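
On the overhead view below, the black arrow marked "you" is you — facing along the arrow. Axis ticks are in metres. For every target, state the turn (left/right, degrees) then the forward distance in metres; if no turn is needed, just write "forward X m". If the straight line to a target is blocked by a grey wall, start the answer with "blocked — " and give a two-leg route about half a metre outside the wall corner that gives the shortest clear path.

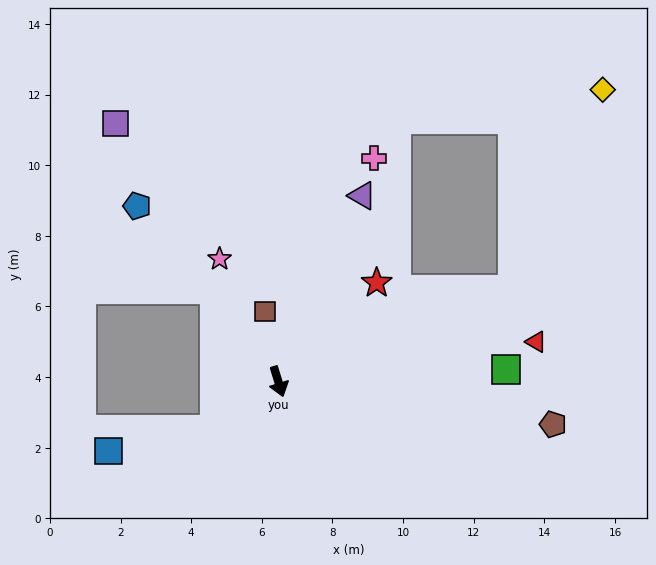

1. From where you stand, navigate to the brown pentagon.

turn left 64°, forward 7.9 m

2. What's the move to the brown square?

turn left 174°, forward 2.0 m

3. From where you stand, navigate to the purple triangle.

turn left 139°, forward 5.8 m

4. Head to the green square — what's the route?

turn left 76°, forward 6.5 m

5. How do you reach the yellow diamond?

blocked — turn left 94°, forward 7.1 m, then turn left 45°, forward 6.2 m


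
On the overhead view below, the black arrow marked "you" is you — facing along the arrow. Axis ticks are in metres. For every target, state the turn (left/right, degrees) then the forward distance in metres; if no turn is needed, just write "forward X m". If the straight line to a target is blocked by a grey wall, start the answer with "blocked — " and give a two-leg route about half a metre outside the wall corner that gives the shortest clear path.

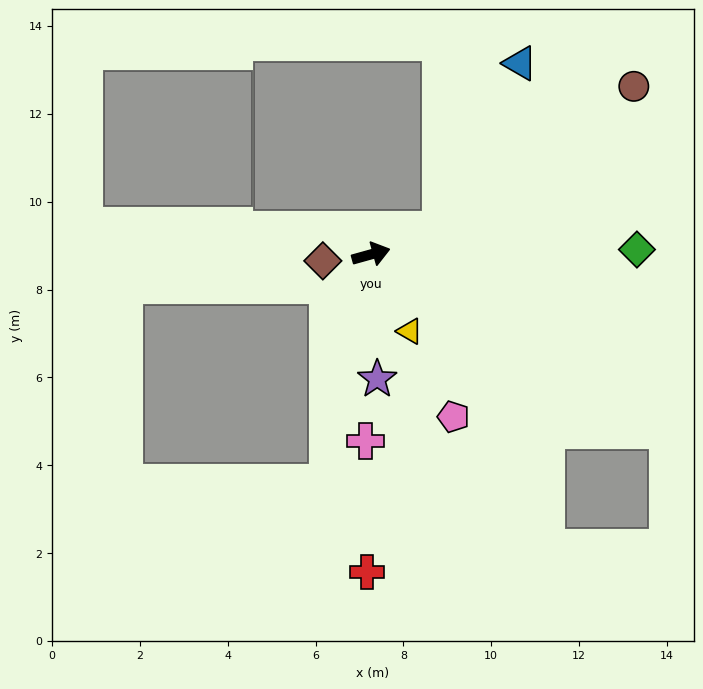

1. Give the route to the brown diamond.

turn left 172°, forward 1.1 m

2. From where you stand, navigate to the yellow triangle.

turn right 79°, forward 2.0 m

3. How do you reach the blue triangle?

blocked — turn left 4°, forward 1.7 m, then turn left 45°, forward 4.2 m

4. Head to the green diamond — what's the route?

turn right 14°, forward 6.1 m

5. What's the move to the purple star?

turn right 103°, forward 2.8 m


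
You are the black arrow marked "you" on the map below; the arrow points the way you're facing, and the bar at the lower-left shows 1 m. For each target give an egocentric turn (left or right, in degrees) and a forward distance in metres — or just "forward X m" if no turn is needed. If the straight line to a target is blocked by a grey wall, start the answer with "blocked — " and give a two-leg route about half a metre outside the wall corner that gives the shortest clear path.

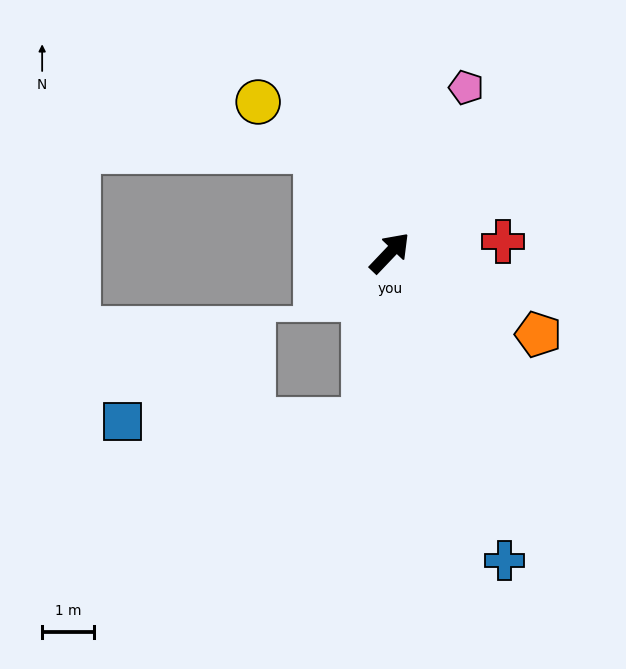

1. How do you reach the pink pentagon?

turn left 19°, forward 3.5 m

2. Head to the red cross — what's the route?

turn right 41°, forward 2.2 m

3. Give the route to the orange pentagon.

turn right 75°, forward 3.3 m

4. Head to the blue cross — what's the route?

turn right 116°, forward 6.3 m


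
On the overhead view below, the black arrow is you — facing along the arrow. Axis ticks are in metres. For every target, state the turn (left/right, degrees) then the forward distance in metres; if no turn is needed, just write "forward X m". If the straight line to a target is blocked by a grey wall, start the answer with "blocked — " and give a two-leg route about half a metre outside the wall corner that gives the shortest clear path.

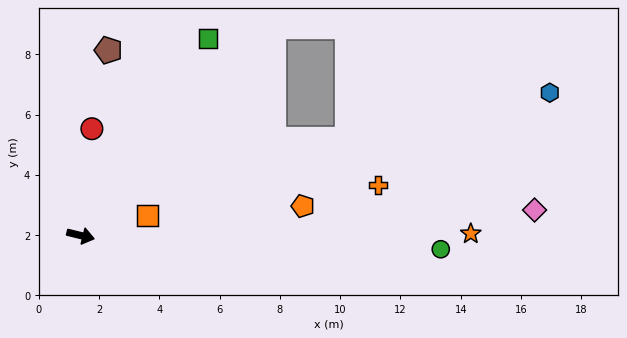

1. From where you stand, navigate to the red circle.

turn left 98°, forward 3.6 m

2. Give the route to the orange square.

turn left 31°, forward 2.3 m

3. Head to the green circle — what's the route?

turn left 12°, forward 12.0 m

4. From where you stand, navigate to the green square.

turn left 71°, forward 7.8 m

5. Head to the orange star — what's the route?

turn left 14°, forward 12.9 m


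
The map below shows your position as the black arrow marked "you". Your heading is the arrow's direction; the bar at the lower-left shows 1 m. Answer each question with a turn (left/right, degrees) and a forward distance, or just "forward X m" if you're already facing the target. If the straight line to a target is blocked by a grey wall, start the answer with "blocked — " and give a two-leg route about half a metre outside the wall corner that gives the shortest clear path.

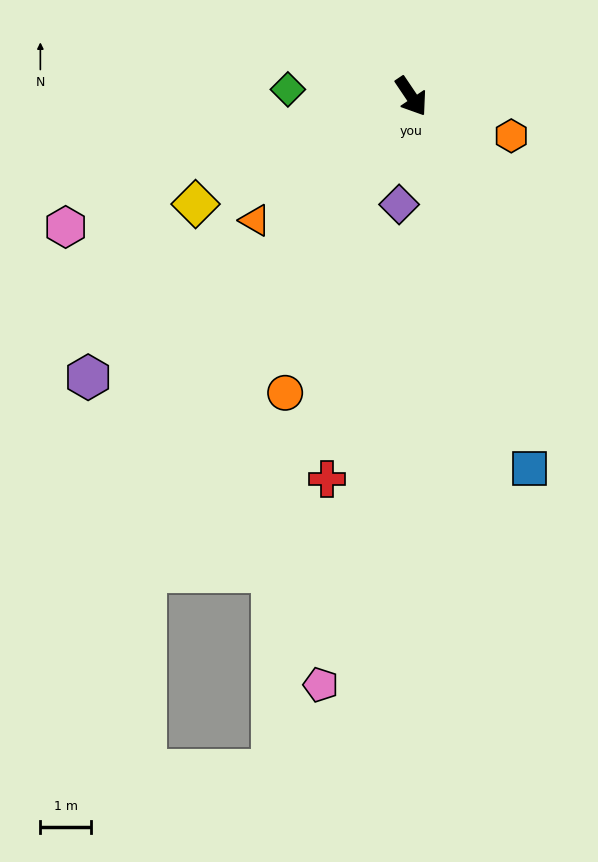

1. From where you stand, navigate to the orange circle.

turn right 57°, forward 6.4 m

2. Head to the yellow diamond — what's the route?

turn right 97°, forward 4.8 m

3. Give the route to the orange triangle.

turn right 86°, forward 3.9 m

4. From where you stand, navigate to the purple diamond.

turn right 40°, forward 2.1 m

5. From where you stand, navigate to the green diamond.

turn right 127°, forward 2.4 m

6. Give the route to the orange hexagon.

turn left 35°, forward 2.1 m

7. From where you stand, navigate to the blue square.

turn right 16°, forward 7.7 m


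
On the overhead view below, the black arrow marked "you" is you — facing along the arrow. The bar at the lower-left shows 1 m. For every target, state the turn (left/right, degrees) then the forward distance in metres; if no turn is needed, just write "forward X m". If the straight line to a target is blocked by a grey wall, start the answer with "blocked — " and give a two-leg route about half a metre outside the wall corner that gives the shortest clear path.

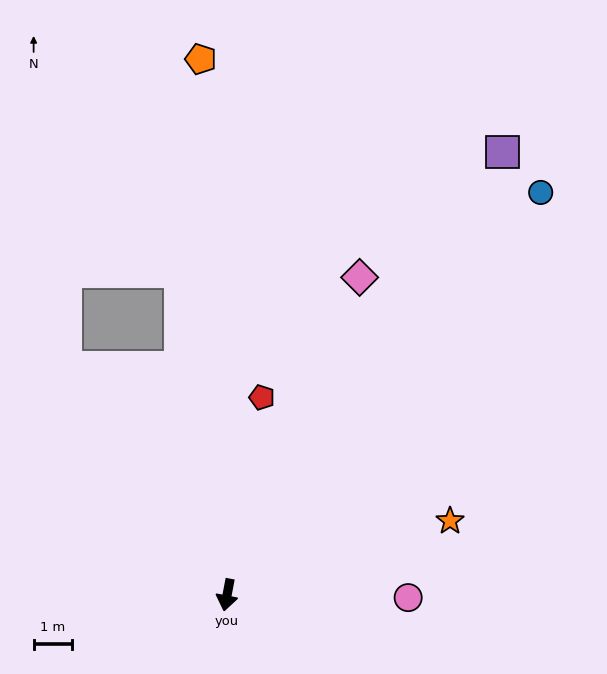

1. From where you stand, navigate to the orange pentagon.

turn right 166°, forward 13.9 m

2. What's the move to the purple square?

turn left 159°, forward 13.5 m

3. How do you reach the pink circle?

turn left 100°, forward 4.7 m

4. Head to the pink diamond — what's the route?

turn left 168°, forward 8.9 m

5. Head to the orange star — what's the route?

turn left 119°, forward 6.1 m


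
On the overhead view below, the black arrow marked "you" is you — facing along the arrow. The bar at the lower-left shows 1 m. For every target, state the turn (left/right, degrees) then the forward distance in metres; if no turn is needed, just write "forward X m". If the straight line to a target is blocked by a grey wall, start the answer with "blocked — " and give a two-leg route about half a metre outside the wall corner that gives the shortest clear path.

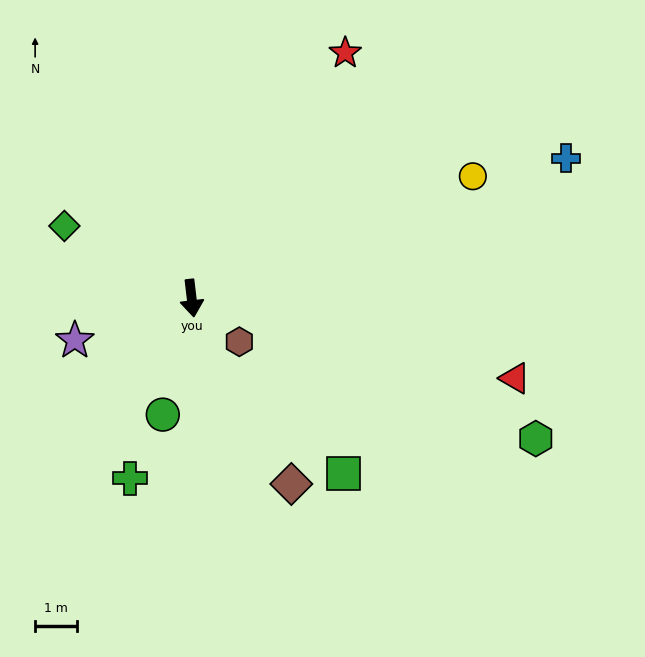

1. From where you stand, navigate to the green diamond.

turn right 126°, forward 3.5 m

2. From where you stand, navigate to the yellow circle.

turn left 107°, forward 7.3 m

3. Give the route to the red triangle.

turn left 69°, forward 7.9 m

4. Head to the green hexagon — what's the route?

turn left 61°, forward 8.8 m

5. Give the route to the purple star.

turn right 77°, forward 3.0 m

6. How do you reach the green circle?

turn right 21°, forward 2.9 m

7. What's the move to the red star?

turn left 141°, forward 6.9 m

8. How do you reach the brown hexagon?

turn left 41°, forward 1.5 m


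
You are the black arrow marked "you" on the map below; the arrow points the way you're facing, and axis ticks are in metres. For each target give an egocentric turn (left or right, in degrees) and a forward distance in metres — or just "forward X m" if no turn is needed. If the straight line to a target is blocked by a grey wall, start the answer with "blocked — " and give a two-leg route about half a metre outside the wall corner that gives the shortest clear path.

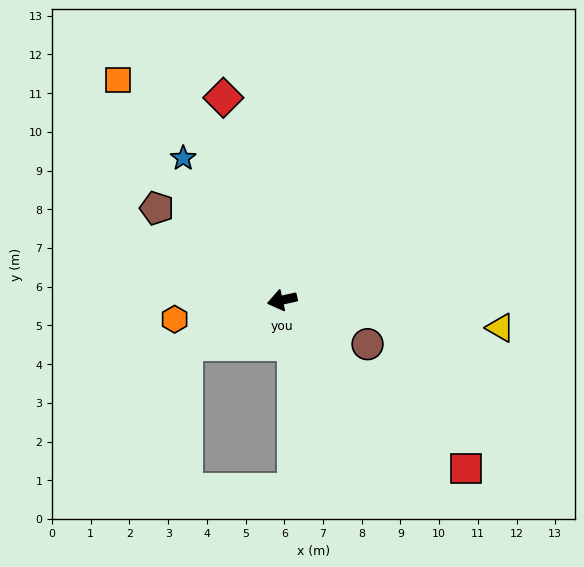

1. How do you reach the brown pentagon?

turn right 49°, forward 4.0 m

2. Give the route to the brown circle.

turn left 140°, forward 2.5 m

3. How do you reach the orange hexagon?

turn right 2°, forward 2.8 m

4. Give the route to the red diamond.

turn right 86°, forward 5.4 m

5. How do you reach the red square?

turn left 125°, forward 6.4 m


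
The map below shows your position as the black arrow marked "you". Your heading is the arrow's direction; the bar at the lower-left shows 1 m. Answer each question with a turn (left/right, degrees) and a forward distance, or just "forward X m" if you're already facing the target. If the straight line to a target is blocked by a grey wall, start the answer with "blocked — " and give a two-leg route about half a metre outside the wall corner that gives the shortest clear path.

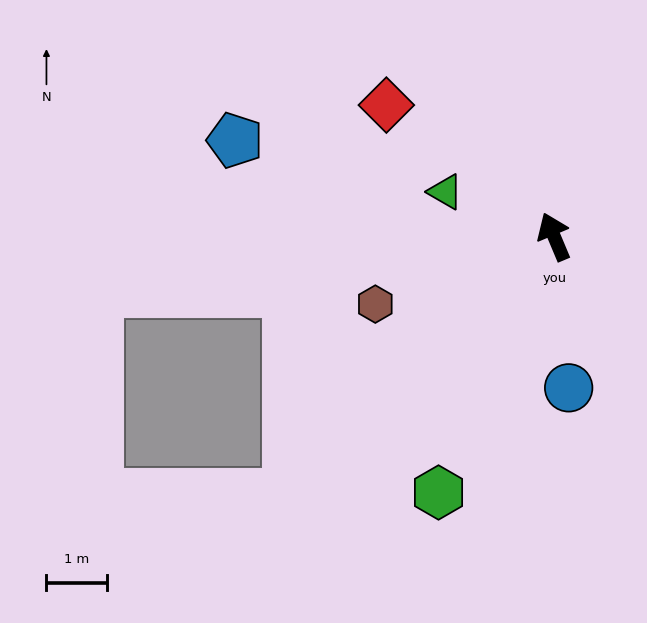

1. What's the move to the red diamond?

turn left 29°, forward 3.5 m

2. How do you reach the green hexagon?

turn left 133°, forward 4.7 m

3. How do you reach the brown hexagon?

turn left 88°, forward 3.2 m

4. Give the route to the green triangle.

turn left 45°, forward 2.0 m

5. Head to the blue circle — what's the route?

turn left 163°, forward 2.5 m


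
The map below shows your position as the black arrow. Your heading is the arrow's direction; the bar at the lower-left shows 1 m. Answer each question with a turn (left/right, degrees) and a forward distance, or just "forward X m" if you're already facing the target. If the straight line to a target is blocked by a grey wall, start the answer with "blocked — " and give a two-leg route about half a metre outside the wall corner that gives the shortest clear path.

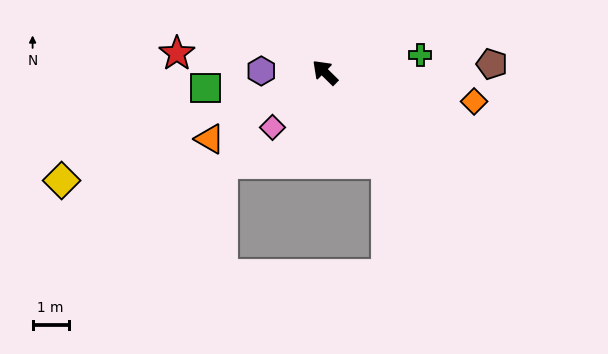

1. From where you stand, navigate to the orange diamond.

turn right 147°, forward 4.2 m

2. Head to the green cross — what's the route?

turn right 125°, forward 2.7 m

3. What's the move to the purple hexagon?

turn left 43°, forward 1.8 m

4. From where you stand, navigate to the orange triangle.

turn left 74°, forward 3.7 m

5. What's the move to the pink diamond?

turn left 91°, forward 2.1 m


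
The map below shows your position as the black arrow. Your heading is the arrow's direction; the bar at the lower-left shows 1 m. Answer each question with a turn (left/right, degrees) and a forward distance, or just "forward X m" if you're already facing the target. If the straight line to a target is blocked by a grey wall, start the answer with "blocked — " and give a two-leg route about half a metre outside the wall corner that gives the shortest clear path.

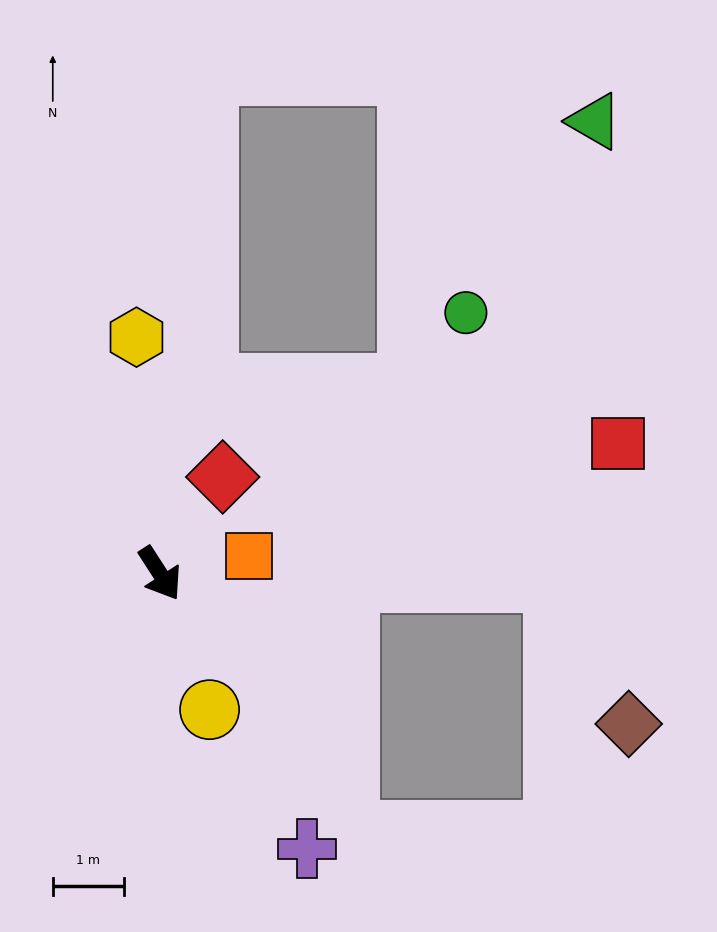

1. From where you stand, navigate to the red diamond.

turn left 114°, forward 1.6 m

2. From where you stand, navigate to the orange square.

turn left 68°, forward 1.3 m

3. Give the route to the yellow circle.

turn right 13°, forward 2.0 m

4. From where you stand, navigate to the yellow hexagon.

turn left 153°, forward 3.3 m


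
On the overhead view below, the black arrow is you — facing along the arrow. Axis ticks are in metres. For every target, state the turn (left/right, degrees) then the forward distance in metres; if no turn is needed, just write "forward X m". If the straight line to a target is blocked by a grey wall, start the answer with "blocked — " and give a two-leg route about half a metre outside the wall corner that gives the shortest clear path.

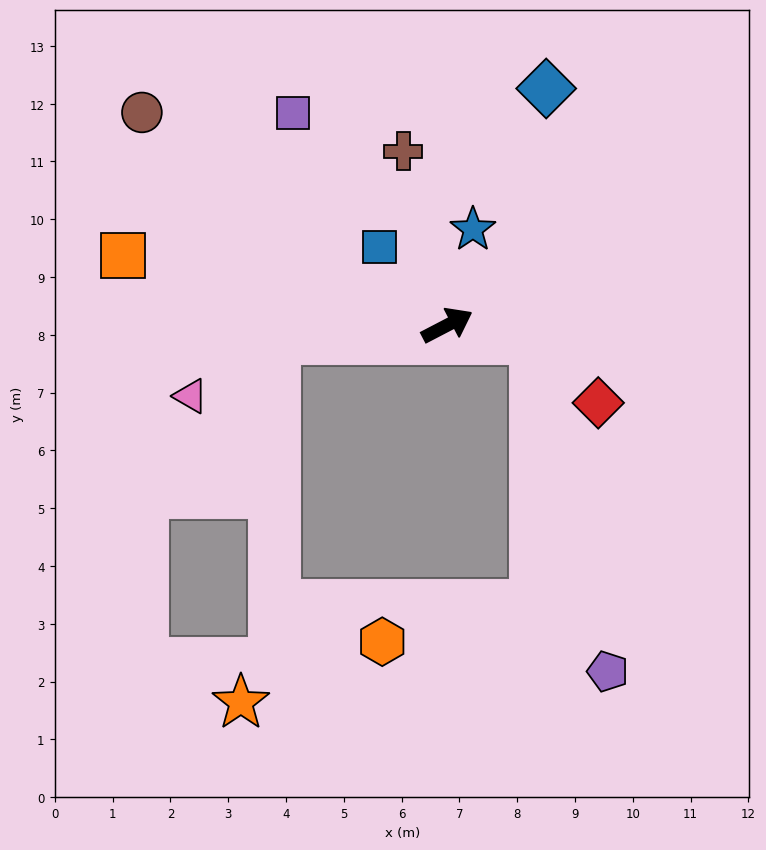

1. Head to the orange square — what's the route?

turn left 140°, forward 5.7 m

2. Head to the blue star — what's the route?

turn left 47°, forward 1.7 m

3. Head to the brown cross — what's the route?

turn left 77°, forward 3.1 m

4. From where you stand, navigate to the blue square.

turn left 103°, forward 1.8 m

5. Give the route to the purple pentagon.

blocked — turn right 37°, forward 1.5 m, then turn right 68°, forward 5.9 m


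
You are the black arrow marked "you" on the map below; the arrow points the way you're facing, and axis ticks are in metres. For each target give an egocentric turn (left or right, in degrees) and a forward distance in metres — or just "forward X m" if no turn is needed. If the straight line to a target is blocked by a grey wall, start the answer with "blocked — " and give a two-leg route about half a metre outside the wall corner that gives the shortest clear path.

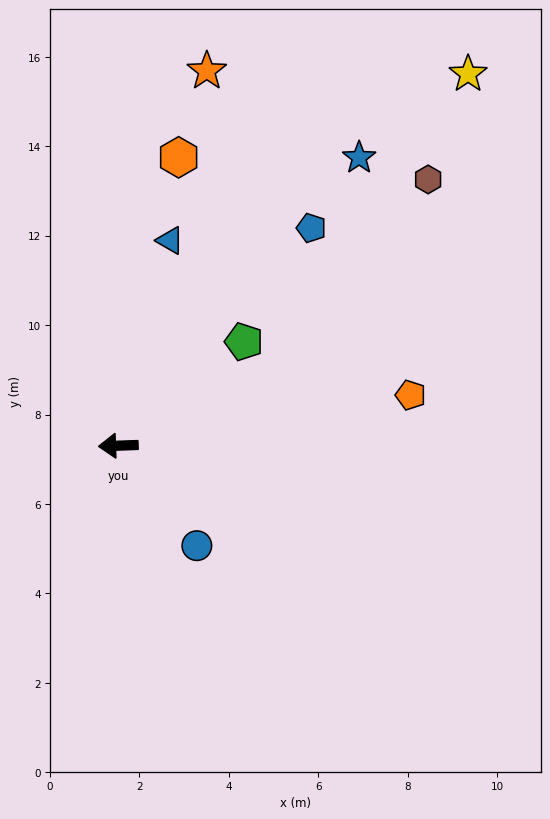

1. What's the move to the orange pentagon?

turn right 172°, forward 6.6 m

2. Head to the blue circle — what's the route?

turn left 126°, forward 2.8 m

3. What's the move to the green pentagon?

turn right 142°, forward 3.6 m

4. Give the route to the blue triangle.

turn right 106°, forward 4.7 m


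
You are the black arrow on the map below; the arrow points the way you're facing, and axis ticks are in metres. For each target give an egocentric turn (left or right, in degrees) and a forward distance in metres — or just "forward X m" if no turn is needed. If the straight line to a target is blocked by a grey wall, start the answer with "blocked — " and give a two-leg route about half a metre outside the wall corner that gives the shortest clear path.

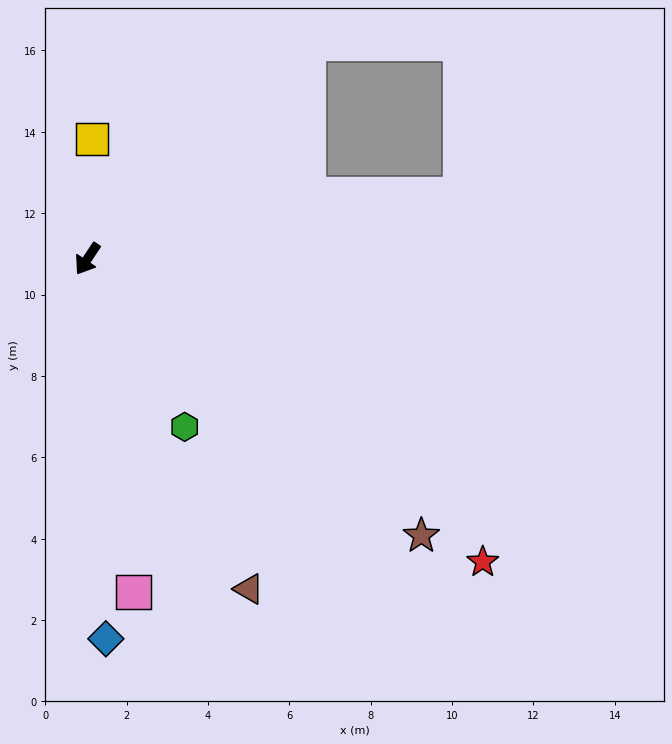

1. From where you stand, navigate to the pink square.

turn left 41°, forward 8.3 m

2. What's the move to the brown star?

turn left 84°, forward 10.7 m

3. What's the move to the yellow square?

turn right 149°, forward 3.0 m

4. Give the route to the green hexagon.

turn left 64°, forward 4.8 m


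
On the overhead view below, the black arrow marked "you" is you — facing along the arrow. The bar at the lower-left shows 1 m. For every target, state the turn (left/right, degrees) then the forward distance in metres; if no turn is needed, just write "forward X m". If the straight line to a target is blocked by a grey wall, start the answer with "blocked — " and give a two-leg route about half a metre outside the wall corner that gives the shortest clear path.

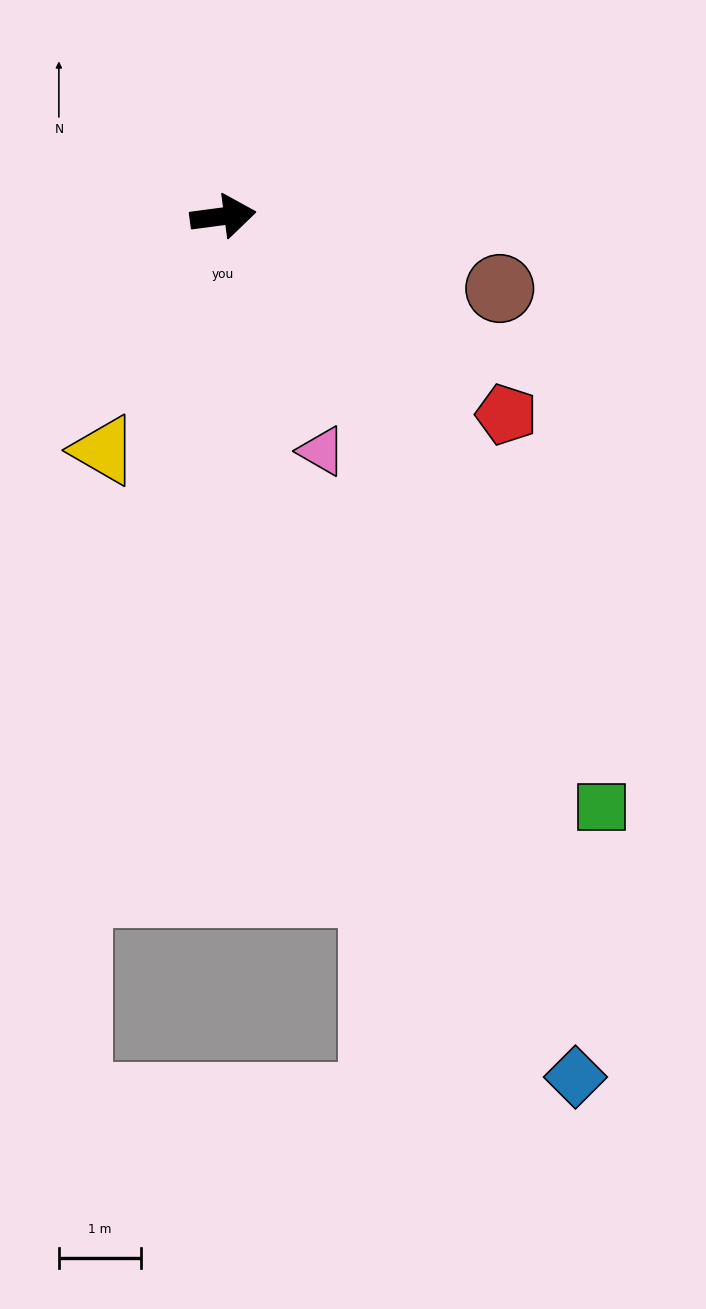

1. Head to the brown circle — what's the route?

turn right 22°, forward 3.5 m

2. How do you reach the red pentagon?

turn right 43°, forward 4.2 m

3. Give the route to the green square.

turn right 65°, forward 8.6 m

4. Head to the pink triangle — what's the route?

turn right 75°, forward 3.1 m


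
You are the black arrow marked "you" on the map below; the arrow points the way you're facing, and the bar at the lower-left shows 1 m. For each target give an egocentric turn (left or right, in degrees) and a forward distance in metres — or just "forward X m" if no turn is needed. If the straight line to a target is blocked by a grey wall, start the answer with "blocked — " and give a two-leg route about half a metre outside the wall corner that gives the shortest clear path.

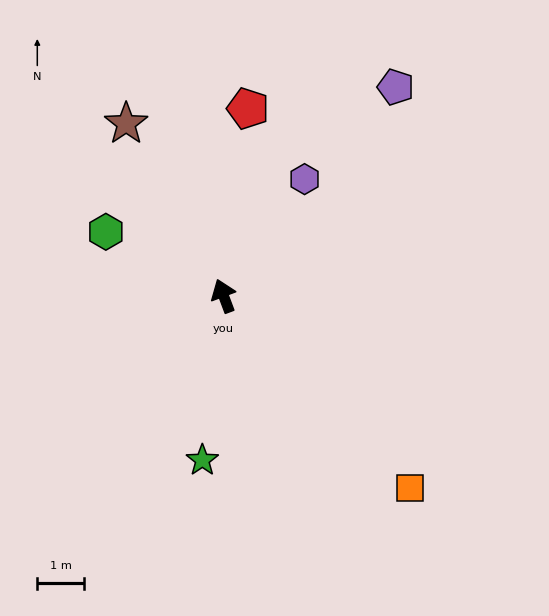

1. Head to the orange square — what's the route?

turn right 156°, forward 5.7 m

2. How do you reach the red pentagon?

turn right 28°, forward 4.0 m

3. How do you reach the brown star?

turn left 9°, forward 4.2 m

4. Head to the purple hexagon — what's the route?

turn right 55°, forward 3.0 m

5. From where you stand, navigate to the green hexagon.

turn left 41°, forward 2.9 m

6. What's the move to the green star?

turn left 152°, forward 3.5 m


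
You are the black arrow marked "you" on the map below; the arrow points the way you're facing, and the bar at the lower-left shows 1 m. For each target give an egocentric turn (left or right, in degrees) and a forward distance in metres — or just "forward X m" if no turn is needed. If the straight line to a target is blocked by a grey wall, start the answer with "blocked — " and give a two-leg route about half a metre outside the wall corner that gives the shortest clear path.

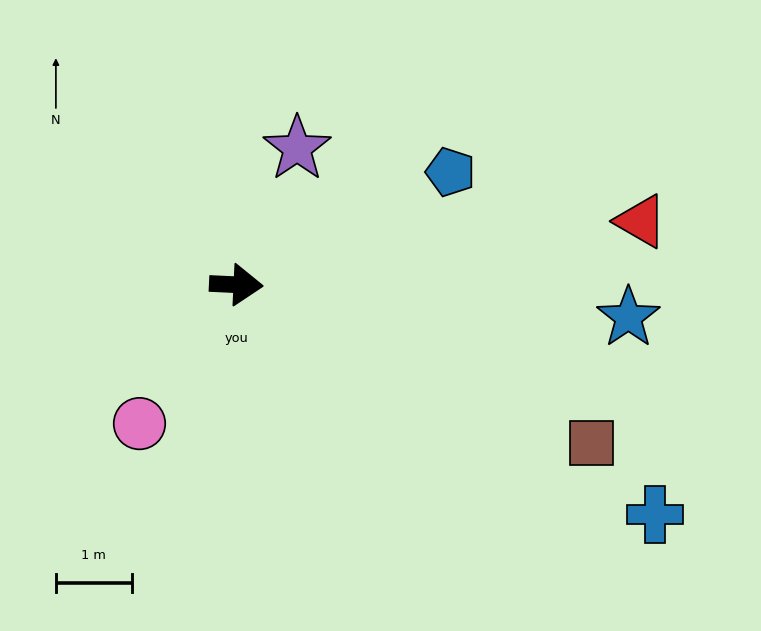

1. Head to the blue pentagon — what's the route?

turn left 30°, forward 3.2 m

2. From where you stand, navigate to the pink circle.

turn right 122°, forward 2.2 m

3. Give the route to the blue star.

turn right 2°, forward 5.2 m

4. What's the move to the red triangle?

turn left 12°, forward 5.4 m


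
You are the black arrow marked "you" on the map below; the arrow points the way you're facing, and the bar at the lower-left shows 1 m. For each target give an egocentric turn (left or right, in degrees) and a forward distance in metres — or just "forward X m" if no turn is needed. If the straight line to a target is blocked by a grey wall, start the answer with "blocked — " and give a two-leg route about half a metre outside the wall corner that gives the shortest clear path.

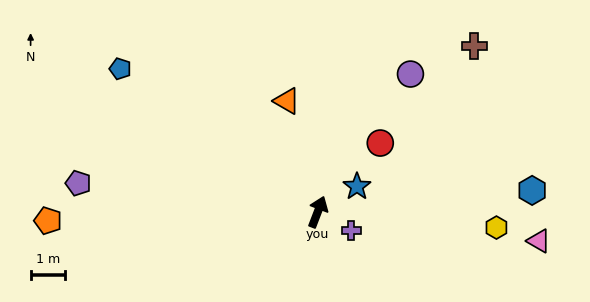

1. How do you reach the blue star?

turn right 36°, forward 1.4 m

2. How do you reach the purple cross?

turn right 98°, forward 1.1 m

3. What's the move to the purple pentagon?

turn left 104°, forward 7.1 m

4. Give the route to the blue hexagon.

turn right 63°, forward 6.3 m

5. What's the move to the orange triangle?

turn left 37°, forward 3.4 m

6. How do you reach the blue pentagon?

turn left 75°, forward 7.1 m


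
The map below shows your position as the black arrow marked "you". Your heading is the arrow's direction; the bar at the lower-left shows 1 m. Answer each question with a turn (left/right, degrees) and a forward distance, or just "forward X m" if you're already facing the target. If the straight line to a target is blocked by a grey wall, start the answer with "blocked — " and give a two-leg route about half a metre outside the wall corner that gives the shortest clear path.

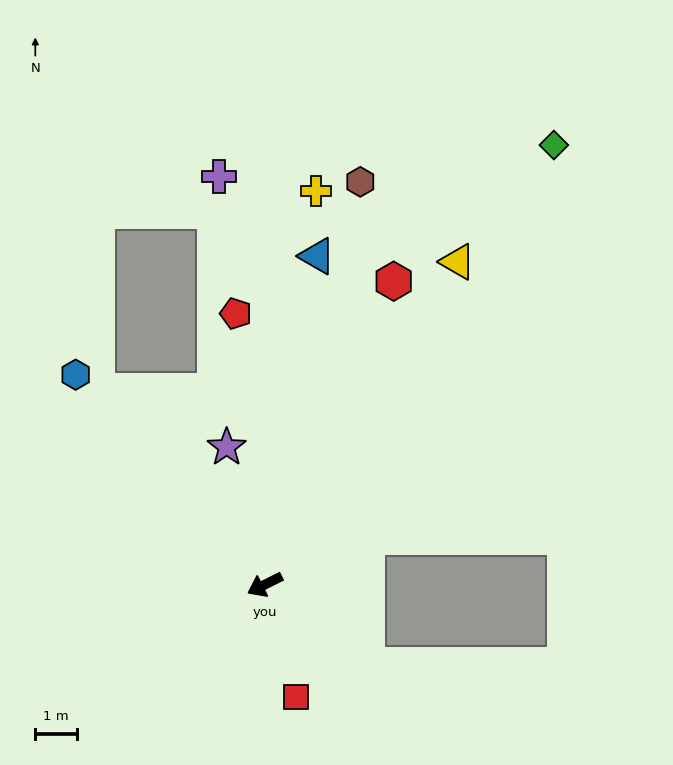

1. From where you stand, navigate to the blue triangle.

turn right 126°, forward 8.1 m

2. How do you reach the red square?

turn left 79°, forward 2.8 m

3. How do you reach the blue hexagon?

turn right 74°, forward 6.9 m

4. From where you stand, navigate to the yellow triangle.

turn right 147°, forward 9.1 m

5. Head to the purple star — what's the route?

turn right 101°, forward 3.5 m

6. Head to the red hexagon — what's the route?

turn right 140°, forward 8.0 m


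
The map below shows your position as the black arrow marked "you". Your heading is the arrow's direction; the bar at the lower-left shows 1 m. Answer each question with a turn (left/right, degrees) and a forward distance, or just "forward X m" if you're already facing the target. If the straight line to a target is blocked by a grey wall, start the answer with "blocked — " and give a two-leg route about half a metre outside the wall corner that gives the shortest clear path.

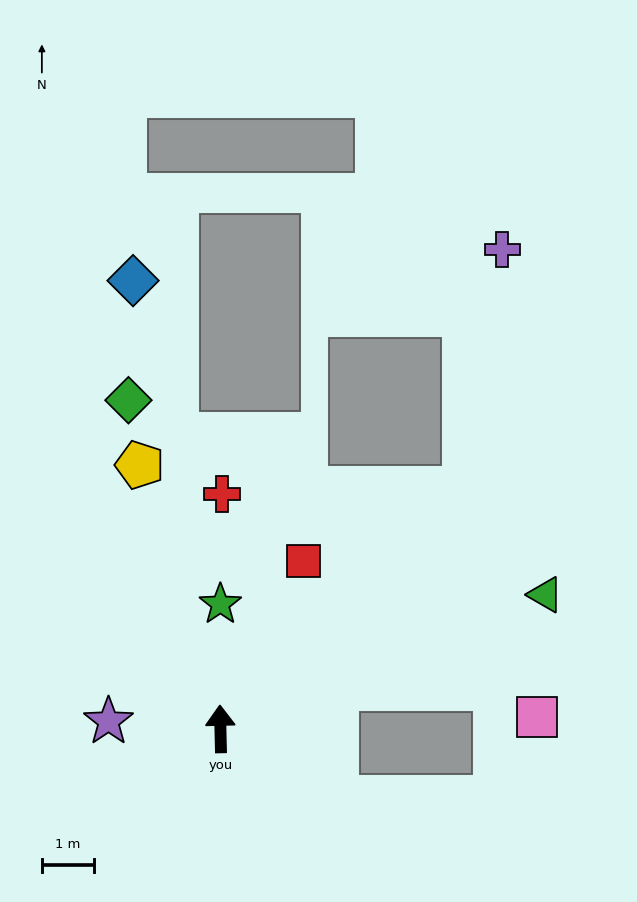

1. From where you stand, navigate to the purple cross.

blocked — turn right 47°, forward 6.6 m, then turn left 37°, forward 4.6 m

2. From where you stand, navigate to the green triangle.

turn right 69°, forward 6.7 m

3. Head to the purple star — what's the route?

turn left 85°, forward 2.1 m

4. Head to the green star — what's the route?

forward 2.4 m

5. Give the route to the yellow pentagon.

turn left 16°, forward 5.3 m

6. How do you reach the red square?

turn right 28°, forward 3.6 m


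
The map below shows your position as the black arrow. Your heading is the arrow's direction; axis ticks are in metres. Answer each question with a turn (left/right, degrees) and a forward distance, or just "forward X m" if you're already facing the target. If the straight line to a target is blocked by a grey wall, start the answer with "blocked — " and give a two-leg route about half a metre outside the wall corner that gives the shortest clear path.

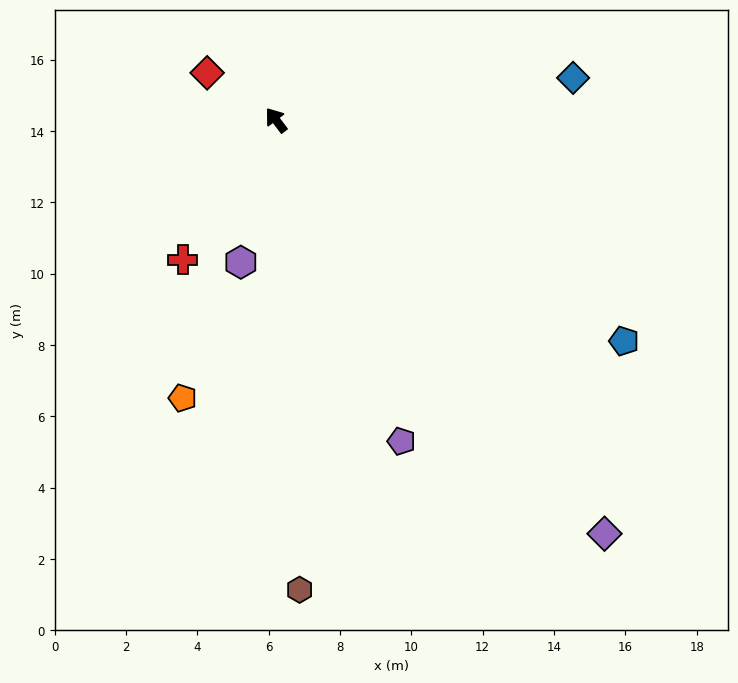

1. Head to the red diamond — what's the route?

turn left 18°, forward 2.3 m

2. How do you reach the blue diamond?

turn right 119°, forward 8.4 m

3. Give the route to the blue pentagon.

turn right 160°, forward 11.6 m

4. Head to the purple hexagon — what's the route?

turn left 129°, forward 4.1 m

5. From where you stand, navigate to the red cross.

turn left 109°, forward 4.7 m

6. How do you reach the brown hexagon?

turn left 146°, forward 13.2 m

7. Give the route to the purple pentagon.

turn left 164°, forward 9.7 m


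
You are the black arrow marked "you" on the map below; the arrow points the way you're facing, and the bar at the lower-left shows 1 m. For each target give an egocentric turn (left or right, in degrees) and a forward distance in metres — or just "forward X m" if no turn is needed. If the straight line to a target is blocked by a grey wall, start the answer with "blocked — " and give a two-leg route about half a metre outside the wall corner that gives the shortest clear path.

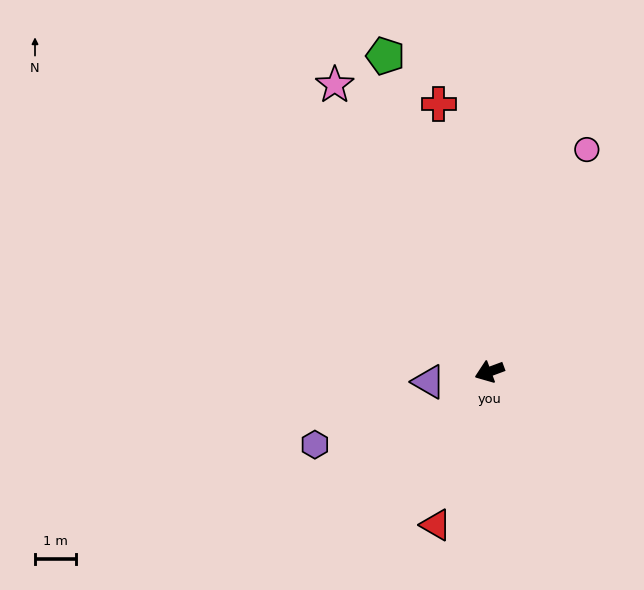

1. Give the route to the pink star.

turn right 82°, forward 7.9 m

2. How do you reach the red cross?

turn right 100°, forward 6.6 m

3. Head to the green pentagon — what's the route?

turn right 92°, forward 8.1 m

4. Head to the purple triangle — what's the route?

turn right 11°, forward 1.5 m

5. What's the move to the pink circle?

turn right 134°, forward 5.9 m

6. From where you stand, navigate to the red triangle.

turn left 50°, forward 4.0 m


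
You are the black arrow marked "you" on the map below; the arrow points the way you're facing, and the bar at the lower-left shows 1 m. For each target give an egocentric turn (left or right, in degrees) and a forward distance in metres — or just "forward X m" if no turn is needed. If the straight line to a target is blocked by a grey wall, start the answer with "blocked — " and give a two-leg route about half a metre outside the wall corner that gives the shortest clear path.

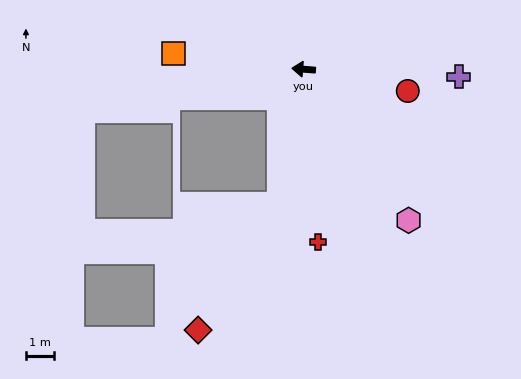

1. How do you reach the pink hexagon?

turn left 129°, forward 6.5 m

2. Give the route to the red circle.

turn left 173°, forward 3.8 m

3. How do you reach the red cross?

turn left 99°, forward 6.2 m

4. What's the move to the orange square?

turn right 2°, forward 4.7 m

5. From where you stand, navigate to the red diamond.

blocked — turn left 84°, forward 4.8 m, then turn right 22°, forward 5.3 m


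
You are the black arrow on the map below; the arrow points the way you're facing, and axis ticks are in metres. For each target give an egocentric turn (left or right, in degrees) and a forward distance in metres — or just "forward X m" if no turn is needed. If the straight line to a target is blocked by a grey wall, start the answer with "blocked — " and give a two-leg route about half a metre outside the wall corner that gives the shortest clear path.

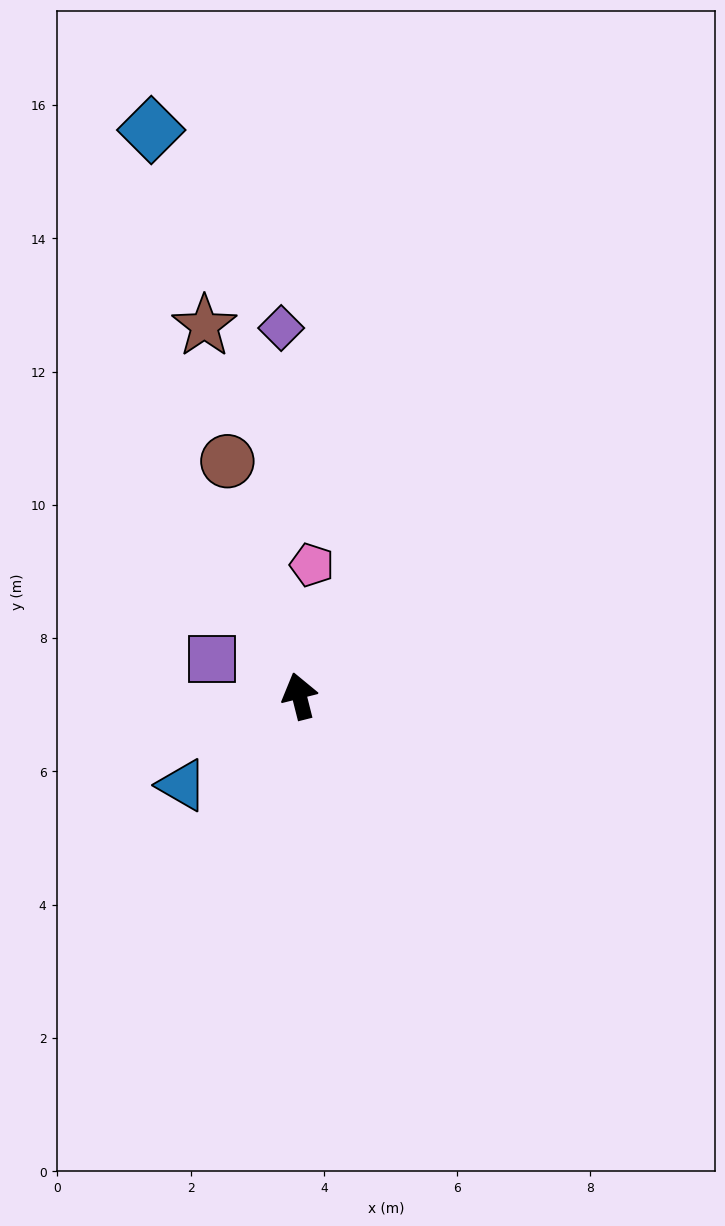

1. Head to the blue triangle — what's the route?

turn left 113°, forward 2.2 m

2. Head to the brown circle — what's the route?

turn left 3°, forward 3.7 m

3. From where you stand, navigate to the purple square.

turn left 53°, forward 1.4 m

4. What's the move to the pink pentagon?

turn right 20°, forward 2.0 m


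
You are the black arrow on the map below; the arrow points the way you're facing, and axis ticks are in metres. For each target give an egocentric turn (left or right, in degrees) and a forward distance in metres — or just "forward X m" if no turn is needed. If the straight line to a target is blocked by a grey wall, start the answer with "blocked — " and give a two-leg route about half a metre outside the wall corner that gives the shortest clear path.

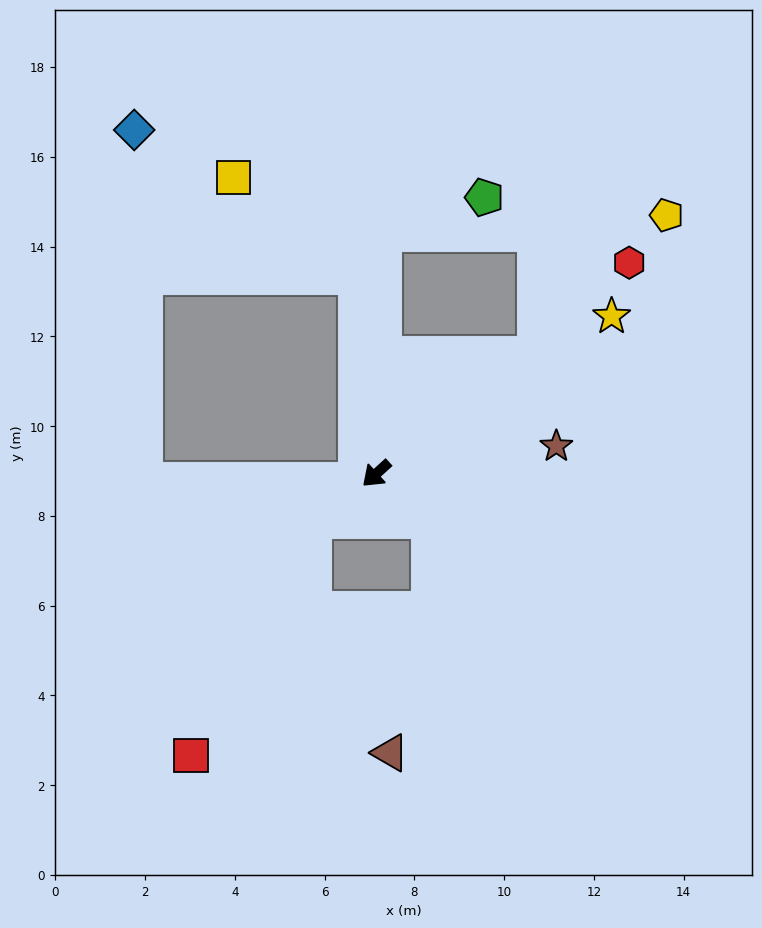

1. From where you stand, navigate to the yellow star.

turn left 171°, forward 6.3 m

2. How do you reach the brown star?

turn left 146°, forward 4.1 m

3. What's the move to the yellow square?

blocked — turn right 127°, forward 4.4 m, then turn left 46°, forward 3.5 m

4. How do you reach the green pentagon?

blocked — turn right 134°, forward 5.4 m, then turn right 69°, forward 2.4 m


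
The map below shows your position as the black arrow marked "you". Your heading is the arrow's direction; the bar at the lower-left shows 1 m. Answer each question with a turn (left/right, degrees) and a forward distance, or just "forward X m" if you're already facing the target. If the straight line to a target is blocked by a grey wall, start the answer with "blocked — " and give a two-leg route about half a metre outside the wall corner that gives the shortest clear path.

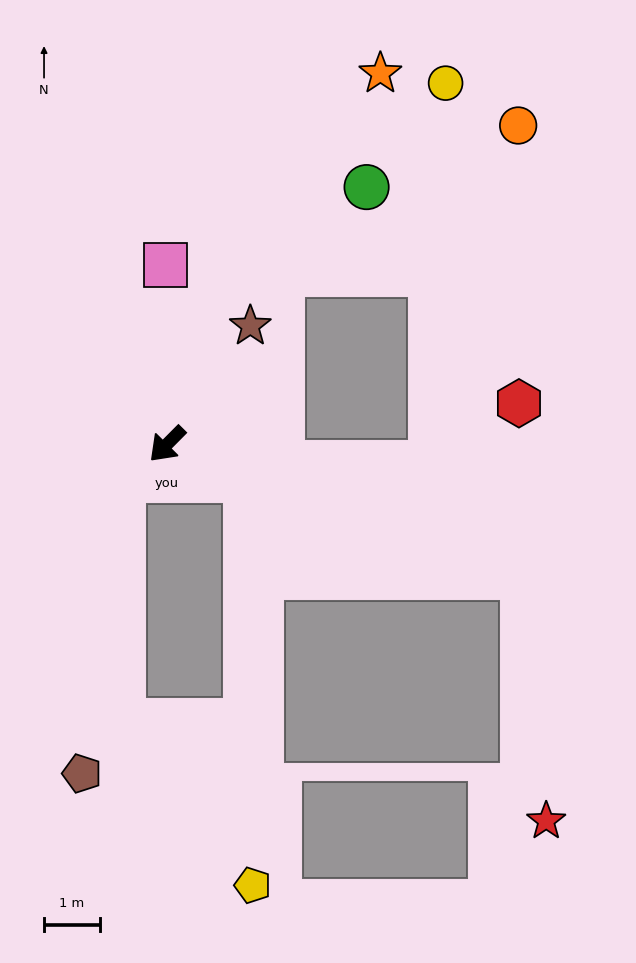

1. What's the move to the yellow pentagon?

blocked — turn left 112°, forward 1.6 m, then turn right 67°, forward 7.3 m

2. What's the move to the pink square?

turn right 135°, forward 3.2 m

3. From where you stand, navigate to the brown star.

turn right 170°, forward 2.6 m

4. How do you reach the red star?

blocked — turn left 115°, forward 6.8 m, then turn right 65°, forward 4.4 m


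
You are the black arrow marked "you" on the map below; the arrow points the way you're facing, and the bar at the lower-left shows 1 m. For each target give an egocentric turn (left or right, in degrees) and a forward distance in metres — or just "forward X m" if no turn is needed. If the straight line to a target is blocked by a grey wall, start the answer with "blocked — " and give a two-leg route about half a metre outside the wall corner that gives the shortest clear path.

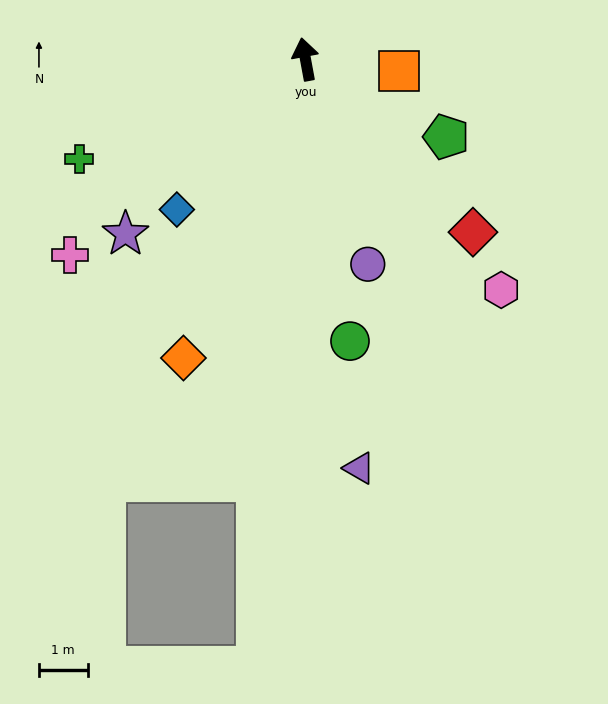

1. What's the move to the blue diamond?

turn left 129°, forward 4.1 m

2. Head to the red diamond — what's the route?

turn right 146°, forward 5.0 m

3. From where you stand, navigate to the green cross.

turn left 103°, forward 5.1 m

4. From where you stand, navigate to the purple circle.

turn right 174°, forward 4.4 m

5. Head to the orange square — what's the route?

turn right 107°, forward 1.9 m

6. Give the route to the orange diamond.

turn left 147°, forward 6.6 m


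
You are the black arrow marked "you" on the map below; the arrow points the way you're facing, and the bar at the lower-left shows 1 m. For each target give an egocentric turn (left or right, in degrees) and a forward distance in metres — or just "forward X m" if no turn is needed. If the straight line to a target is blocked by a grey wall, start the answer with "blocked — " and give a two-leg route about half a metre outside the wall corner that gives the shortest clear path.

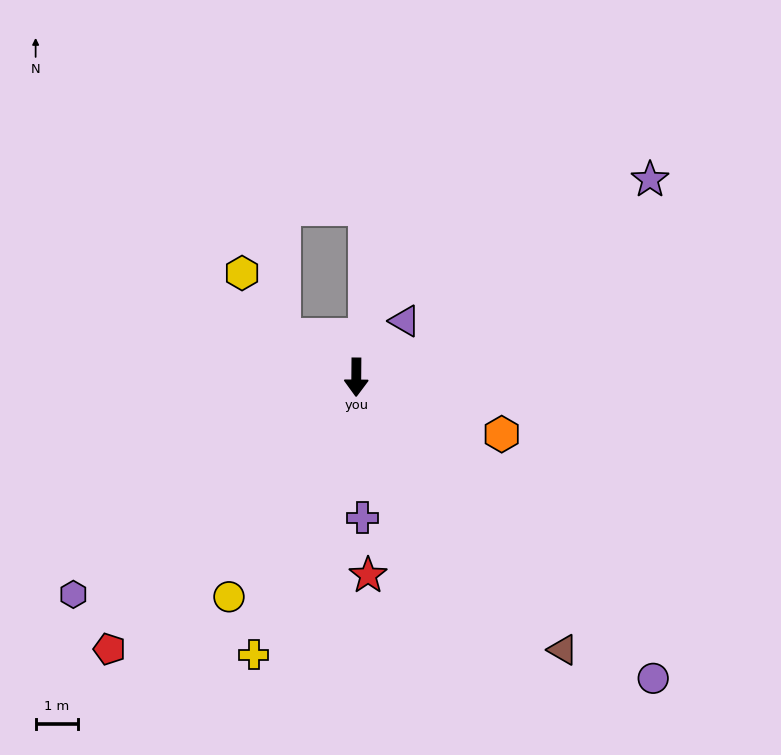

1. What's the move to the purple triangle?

turn left 140°, forward 1.8 m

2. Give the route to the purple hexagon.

turn right 52°, forward 8.5 m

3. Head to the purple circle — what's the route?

turn left 45°, forward 10.1 m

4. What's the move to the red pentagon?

turn right 42°, forward 8.7 m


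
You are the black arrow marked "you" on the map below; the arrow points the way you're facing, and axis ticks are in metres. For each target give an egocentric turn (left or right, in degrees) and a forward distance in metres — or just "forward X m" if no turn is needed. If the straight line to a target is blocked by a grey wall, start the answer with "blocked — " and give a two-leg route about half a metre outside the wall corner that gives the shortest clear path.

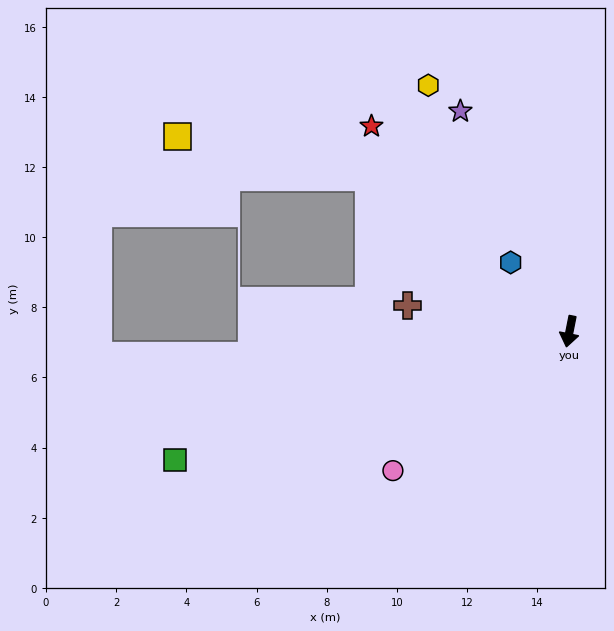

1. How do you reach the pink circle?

turn right 41°, forward 6.4 m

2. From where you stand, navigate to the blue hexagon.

turn right 128°, forward 2.6 m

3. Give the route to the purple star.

turn right 142°, forward 7.0 m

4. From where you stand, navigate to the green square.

turn right 61°, forward 11.8 m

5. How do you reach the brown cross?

turn right 88°, forward 4.7 m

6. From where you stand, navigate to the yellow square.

blocked — turn right 117°, forward 7.2 m, then turn left 27°, forward 5.6 m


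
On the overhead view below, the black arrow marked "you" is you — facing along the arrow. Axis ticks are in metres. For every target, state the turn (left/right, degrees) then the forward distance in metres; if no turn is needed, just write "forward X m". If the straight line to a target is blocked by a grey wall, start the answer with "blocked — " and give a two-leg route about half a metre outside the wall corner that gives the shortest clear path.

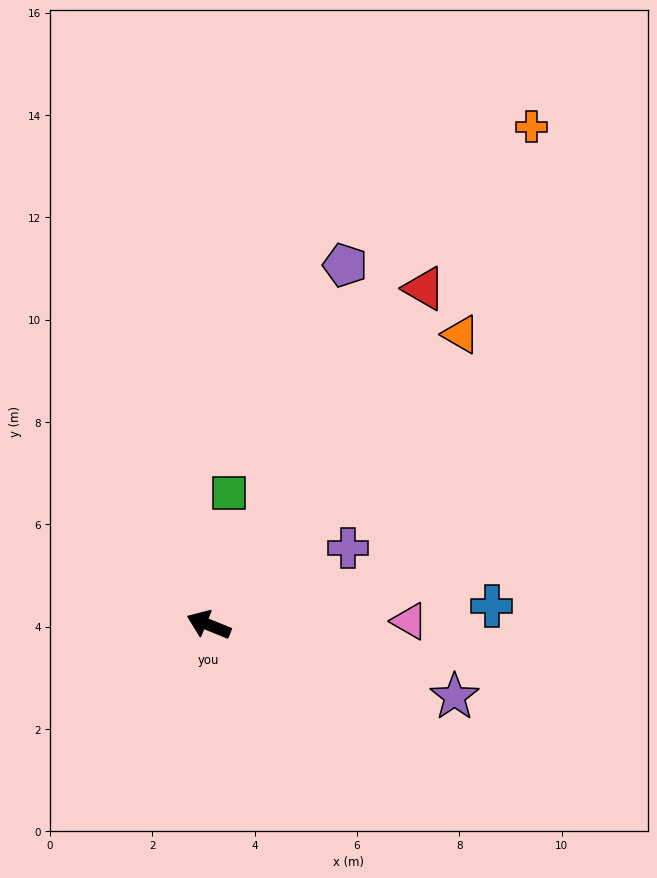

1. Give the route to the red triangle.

turn right 101°, forward 7.8 m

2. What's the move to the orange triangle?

turn right 109°, forward 7.5 m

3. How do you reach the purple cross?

turn right 129°, forward 3.1 m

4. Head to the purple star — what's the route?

turn right 174°, forward 5.0 m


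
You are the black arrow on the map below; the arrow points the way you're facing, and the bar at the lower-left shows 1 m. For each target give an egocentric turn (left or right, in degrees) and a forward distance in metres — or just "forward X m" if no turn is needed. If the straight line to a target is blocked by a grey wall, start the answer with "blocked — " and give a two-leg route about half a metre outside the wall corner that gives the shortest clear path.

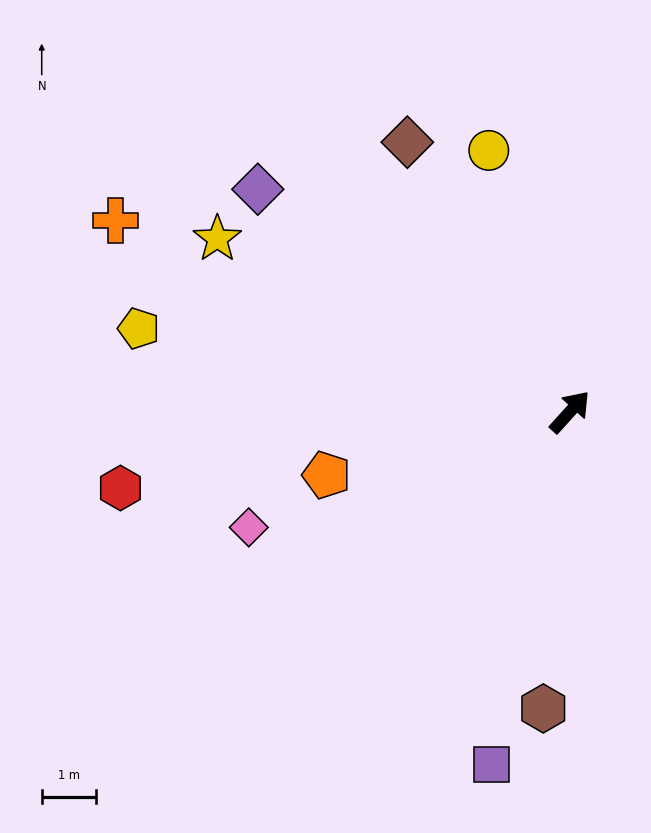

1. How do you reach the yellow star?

turn left 106°, forward 7.3 m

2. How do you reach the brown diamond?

turn left 73°, forward 5.8 m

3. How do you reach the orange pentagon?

turn left 147°, forward 4.6 m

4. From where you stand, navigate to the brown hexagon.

turn right 143°, forward 5.5 m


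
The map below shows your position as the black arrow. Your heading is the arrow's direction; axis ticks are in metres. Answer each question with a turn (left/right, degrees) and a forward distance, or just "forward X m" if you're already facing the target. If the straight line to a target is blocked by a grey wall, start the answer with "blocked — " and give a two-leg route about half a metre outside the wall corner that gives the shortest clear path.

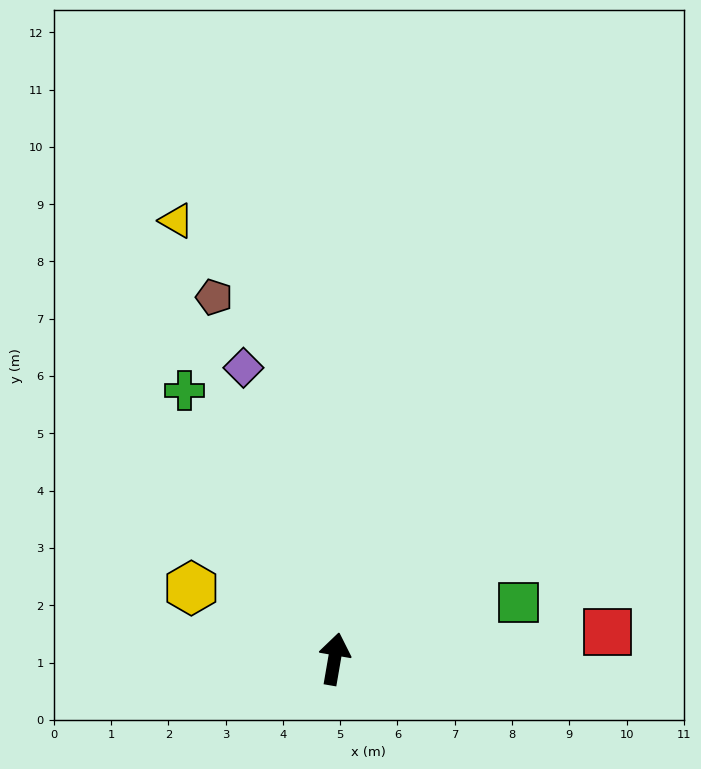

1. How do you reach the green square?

turn right 63°, forward 3.4 m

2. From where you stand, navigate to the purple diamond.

turn left 27°, forward 5.3 m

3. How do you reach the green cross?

turn left 39°, forward 5.4 m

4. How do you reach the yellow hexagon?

turn left 73°, forward 2.8 m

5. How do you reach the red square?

turn right 75°, forward 4.8 m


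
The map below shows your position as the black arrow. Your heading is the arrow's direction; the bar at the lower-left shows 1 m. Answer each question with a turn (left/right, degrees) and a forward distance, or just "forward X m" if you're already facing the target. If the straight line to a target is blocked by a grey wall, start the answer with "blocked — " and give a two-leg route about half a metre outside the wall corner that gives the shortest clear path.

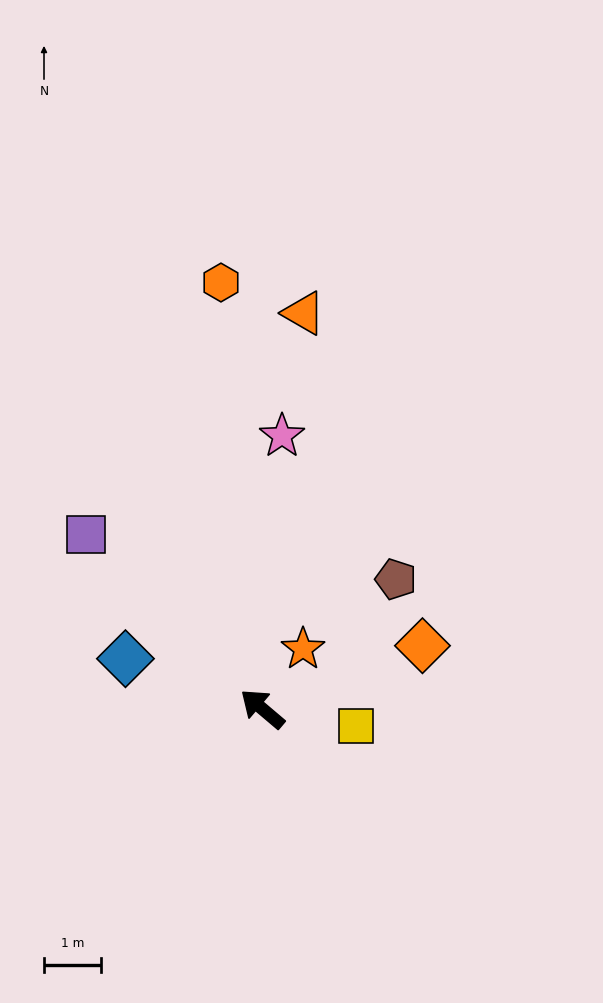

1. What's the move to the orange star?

turn right 84°, forward 1.3 m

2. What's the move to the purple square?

turn right 4°, forward 4.3 m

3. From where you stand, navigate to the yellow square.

turn right 150°, forward 1.7 m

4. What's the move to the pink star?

turn right 54°, forward 4.8 m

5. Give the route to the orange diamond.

turn right 118°, forward 3.0 m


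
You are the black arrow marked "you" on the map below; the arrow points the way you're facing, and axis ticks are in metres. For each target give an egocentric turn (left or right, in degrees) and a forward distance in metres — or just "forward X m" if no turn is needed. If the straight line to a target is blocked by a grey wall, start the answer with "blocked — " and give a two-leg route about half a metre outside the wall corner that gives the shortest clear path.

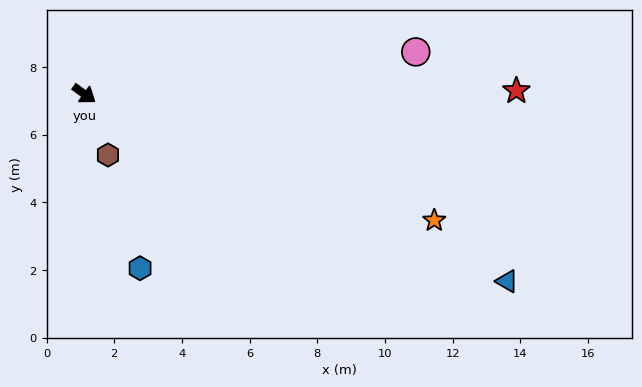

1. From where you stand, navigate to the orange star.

turn left 16°, forward 11.0 m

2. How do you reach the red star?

turn left 36°, forward 12.8 m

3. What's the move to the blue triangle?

turn left 12°, forward 13.7 m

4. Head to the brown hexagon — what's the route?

turn right 33°, forward 1.9 m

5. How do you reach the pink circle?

turn left 43°, forward 9.9 m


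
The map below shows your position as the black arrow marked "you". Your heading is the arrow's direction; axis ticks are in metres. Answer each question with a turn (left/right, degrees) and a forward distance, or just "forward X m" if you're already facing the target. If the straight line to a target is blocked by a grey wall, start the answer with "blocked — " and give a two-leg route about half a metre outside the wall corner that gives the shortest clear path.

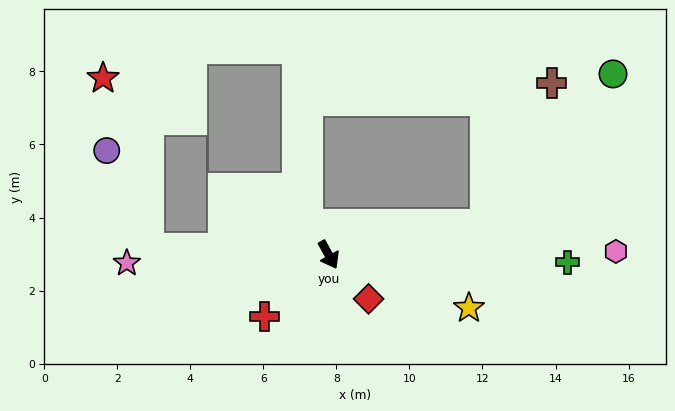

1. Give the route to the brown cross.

blocked — turn left 72°, forward 4.4 m, then turn left 54°, forward 4.3 m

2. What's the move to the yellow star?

turn left 40°, forward 4.1 m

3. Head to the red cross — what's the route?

turn right 75°, forward 2.4 m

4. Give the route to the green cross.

turn left 59°, forward 6.5 m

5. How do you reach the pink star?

turn right 117°, forward 5.5 m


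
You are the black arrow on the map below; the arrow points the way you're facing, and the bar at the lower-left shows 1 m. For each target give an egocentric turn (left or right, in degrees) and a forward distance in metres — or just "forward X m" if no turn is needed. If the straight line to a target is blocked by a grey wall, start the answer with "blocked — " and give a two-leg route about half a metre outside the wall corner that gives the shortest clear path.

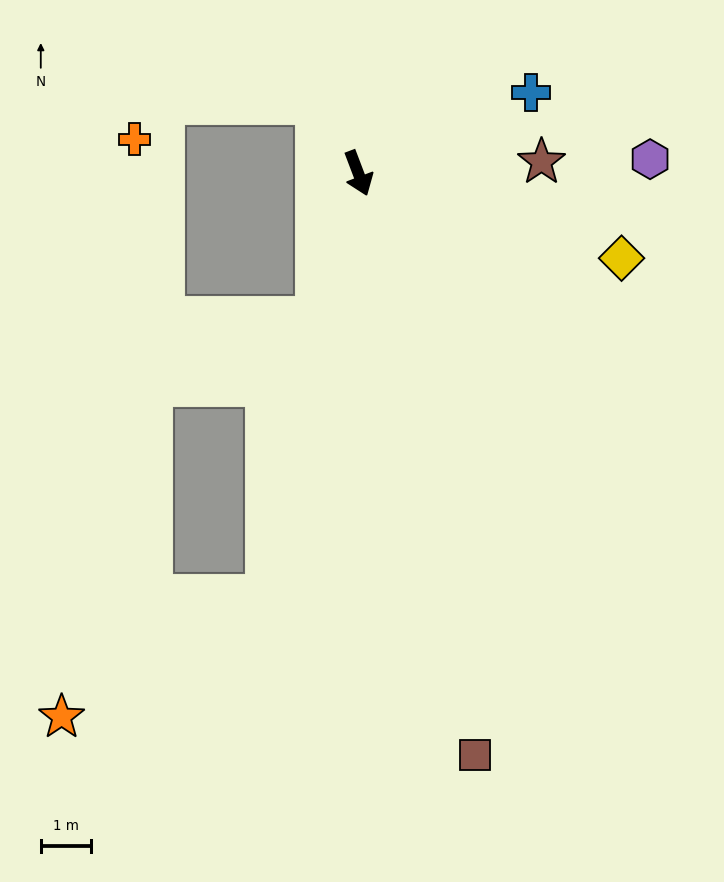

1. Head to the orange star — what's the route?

blocked — turn right 33°, forward 8.7 m, then turn right 47°, forward 4.8 m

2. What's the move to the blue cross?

turn left 94°, forward 3.8 m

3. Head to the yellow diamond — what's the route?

turn left 51°, forward 5.5 m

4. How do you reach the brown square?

turn right 9°, forward 11.9 m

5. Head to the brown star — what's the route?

turn left 73°, forward 3.7 m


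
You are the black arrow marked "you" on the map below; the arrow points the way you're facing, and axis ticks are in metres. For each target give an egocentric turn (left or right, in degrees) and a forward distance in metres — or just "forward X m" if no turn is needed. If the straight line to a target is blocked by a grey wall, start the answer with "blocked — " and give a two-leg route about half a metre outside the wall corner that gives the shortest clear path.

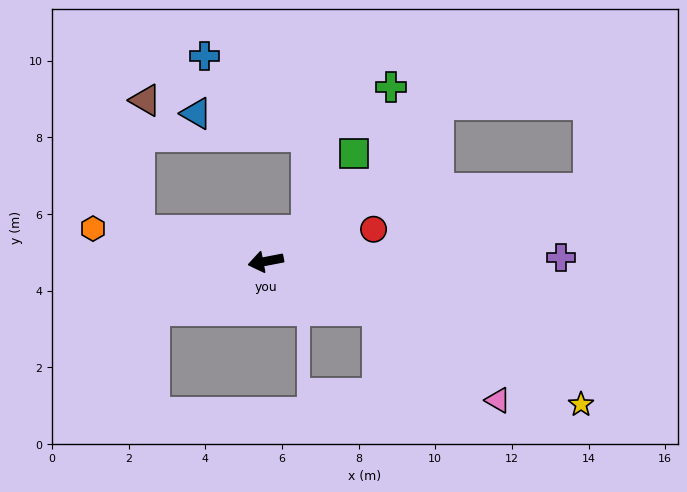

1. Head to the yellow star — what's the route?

turn left 145°, forward 9.0 m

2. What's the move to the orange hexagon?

turn right 22°, forward 4.6 m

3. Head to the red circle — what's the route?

turn right 174°, forward 2.9 m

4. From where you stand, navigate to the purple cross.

turn left 170°, forward 7.7 m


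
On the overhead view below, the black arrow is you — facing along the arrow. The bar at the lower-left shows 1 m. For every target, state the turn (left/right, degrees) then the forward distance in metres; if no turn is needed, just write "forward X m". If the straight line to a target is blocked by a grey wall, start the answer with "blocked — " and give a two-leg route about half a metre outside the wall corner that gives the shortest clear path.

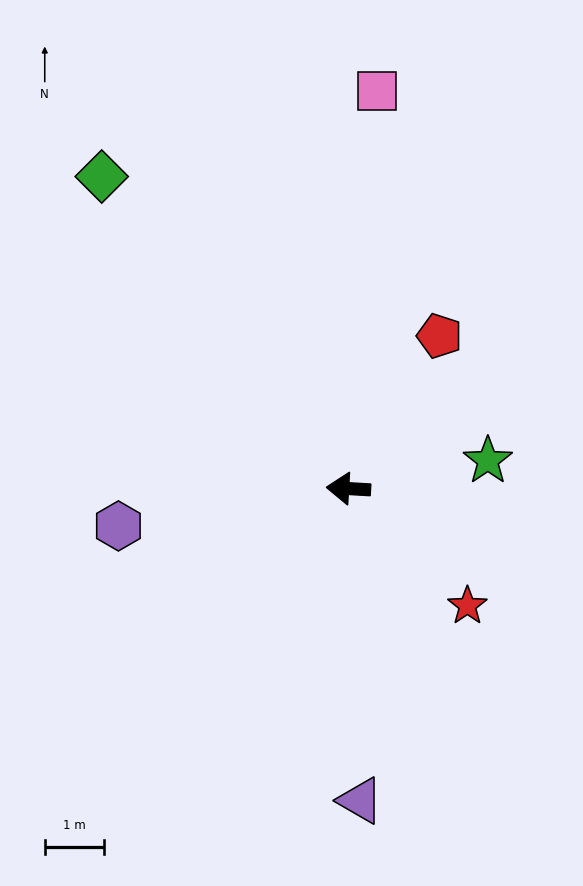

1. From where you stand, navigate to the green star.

turn right 165°, forward 2.4 m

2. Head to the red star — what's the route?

turn left 139°, forward 2.8 m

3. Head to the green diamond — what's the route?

turn right 48°, forward 6.7 m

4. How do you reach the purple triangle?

turn left 96°, forward 5.3 m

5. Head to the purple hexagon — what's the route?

turn left 13°, forward 4.0 m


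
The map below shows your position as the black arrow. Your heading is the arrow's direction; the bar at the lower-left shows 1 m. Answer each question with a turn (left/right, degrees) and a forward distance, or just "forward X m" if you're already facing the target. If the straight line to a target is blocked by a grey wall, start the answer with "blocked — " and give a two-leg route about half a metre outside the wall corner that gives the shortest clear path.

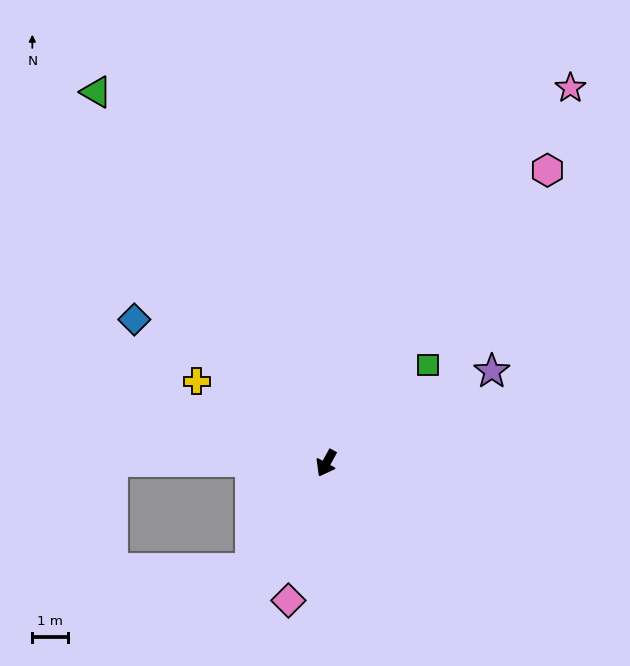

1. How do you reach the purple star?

turn left 148°, forward 5.3 m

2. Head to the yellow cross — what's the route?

turn right 94°, forward 4.3 m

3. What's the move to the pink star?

turn left 176°, forward 12.5 m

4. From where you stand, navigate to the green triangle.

turn right 119°, forward 12.2 m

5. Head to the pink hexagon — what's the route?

turn left 172°, forward 10.2 m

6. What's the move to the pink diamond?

turn left 13°, forward 4.0 m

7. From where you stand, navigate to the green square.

turn left 163°, forward 3.9 m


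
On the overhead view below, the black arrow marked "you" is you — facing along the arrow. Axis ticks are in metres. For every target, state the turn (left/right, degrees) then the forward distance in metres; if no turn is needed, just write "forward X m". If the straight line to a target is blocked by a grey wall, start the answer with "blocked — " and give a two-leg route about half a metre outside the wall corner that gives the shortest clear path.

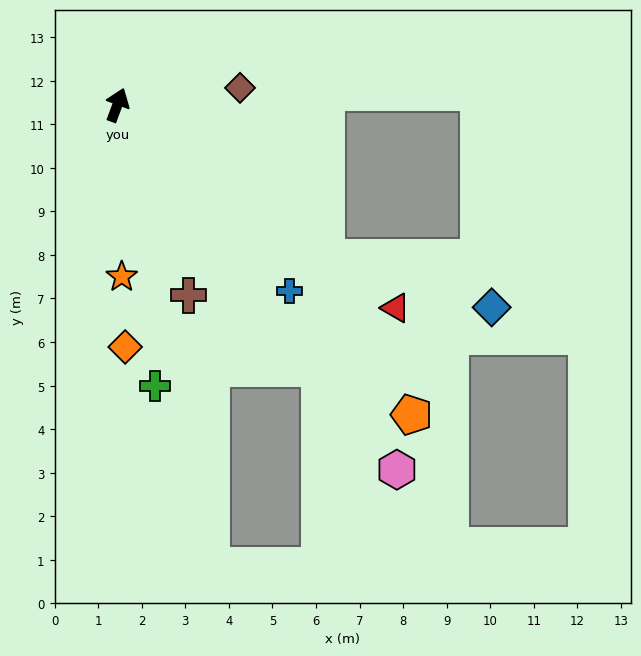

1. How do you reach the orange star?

turn right 158°, forward 3.9 m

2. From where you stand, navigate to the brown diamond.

turn right 62°, forward 2.8 m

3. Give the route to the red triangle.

turn right 106°, forward 7.9 m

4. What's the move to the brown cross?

turn right 139°, forward 4.7 m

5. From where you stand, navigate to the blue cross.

turn right 117°, forward 5.8 m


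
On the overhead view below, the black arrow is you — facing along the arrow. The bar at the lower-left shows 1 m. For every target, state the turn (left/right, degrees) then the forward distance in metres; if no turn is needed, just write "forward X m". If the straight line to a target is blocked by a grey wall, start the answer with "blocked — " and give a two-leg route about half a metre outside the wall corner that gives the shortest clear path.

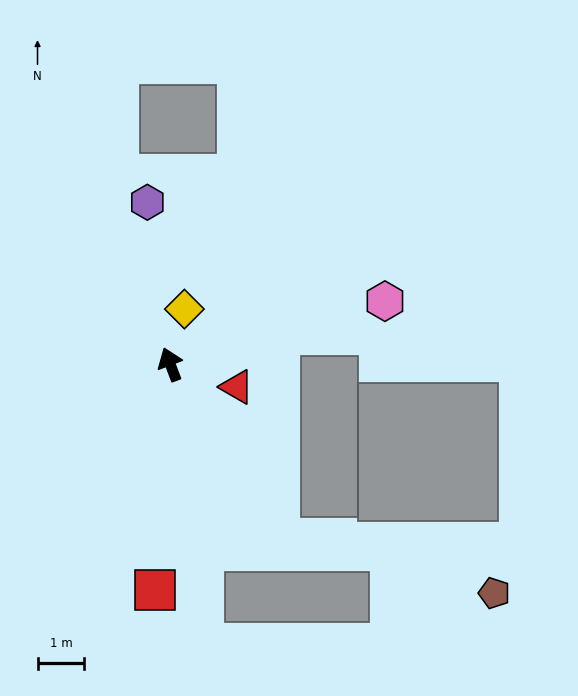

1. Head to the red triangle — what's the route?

turn right 129°, forward 1.5 m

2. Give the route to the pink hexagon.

turn right 94°, forward 4.8 m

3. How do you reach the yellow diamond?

turn right 35°, forward 1.2 m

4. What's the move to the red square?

turn left 155°, forward 4.8 m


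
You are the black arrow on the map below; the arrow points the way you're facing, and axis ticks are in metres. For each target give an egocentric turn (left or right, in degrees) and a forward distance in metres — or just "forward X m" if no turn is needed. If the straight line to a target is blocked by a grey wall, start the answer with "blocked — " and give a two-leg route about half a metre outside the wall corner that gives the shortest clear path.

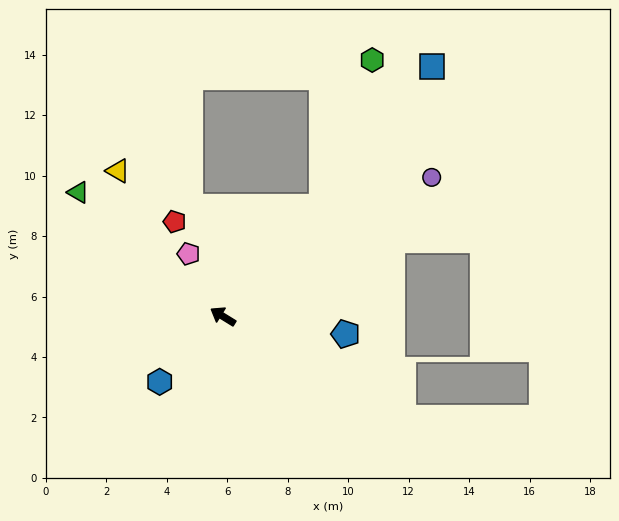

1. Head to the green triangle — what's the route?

turn right 9°, forward 6.3 m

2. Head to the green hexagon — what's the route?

blocked — turn right 100°, forward 4.9 m, then turn left 22°, forward 5.1 m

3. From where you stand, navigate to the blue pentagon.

turn right 157°, forward 4.1 m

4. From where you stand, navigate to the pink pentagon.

turn right 30°, forward 2.4 m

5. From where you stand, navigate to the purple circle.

turn right 115°, forward 8.3 m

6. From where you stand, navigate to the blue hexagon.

turn left 78°, forward 3.0 m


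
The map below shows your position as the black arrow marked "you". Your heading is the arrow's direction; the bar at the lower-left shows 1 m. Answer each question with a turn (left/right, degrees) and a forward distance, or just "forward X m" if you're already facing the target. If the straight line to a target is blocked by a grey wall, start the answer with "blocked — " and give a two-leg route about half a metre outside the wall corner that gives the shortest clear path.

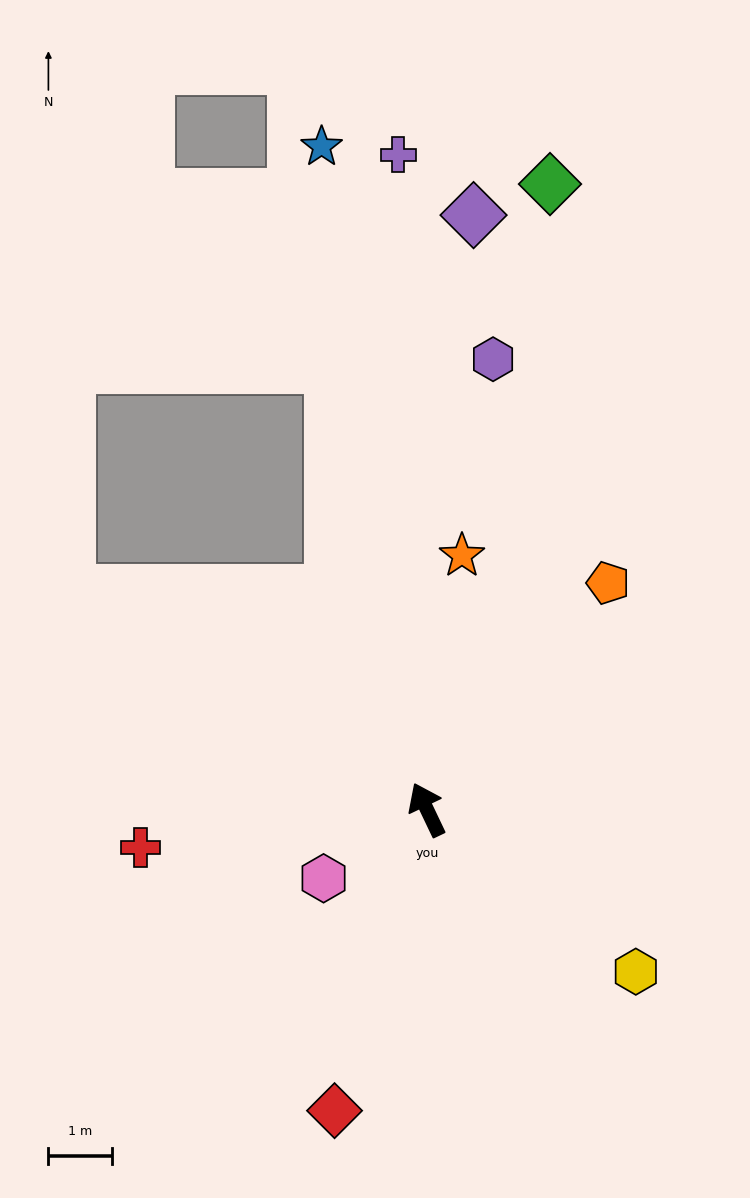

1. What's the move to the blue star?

turn right 16°, forward 10.5 m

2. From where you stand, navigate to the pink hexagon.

turn left 98°, forward 1.9 m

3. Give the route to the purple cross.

turn right 23°, forward 10.3 m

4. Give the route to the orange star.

turn right 33°, forward 4.0 m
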